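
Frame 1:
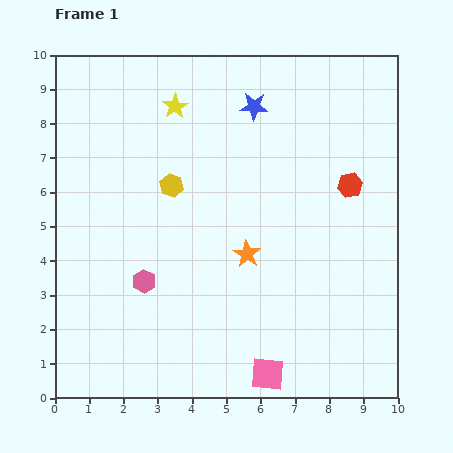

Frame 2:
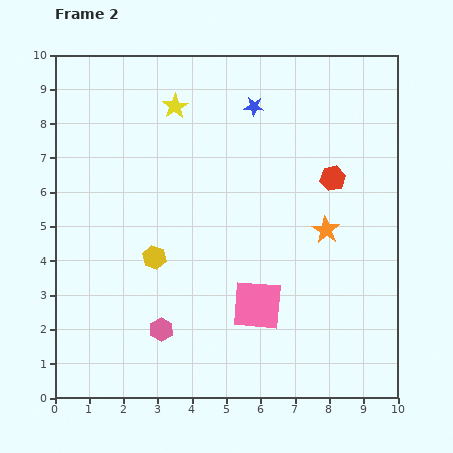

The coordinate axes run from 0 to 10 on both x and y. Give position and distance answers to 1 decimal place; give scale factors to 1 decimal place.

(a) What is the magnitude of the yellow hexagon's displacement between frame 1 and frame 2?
2.2

The yellow hexagon moved from (3.4, 6.2) to (2.9, 4.1), a distance of √(0.5² + 2.1²) ≈ 2.2.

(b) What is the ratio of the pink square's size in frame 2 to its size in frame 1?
1.5×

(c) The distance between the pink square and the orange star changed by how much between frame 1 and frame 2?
-0.6

Distance in frame 1: 3.6. Distance in frame 2: 3.0.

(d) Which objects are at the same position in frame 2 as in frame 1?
the yellow star, the blue star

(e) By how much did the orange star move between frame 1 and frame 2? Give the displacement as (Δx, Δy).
(2.3, 0.7)

The orange star was at (5.6, 4.2) in frame 1 and (7.9, 4.9) in frame 2.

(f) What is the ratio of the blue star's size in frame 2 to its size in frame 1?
0.7×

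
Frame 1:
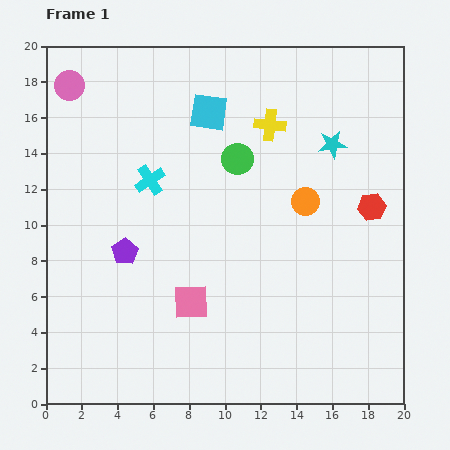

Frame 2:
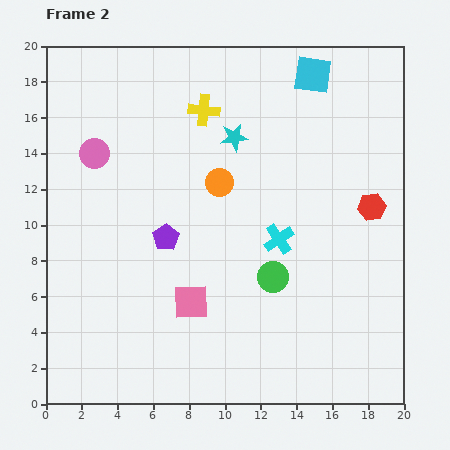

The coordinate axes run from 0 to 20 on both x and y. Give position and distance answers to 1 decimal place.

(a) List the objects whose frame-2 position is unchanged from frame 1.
the pink square, the red hexagon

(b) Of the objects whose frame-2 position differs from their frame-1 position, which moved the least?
the purple pentagon

(moved 2.4)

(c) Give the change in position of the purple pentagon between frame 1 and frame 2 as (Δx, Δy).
(2.3, 0.8)

The purple pentagon was at (4.4, 8.5) in frame 1 and (6.7, 9.3) in frame 2.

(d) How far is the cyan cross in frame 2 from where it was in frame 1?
7.9

The cyan cross moved from (5.8, 12.5) to (13.0, 9.2), a distance of √(7.2² + 3.3²) ≈ 7.9.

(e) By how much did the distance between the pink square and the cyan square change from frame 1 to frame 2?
+3.8

Distance in frame 1: 10.6. Distance in frame 2: 14.4.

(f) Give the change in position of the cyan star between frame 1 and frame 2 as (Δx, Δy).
(-5.5, 0.4)

The cyan star was at (16.0, 14.5) in frame 1 and (10.5, 14.9) in frame 2.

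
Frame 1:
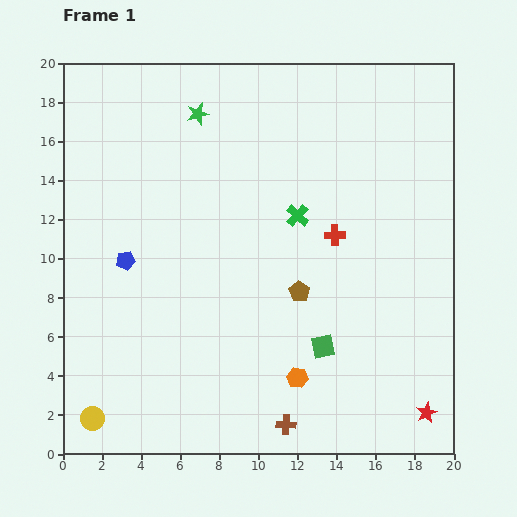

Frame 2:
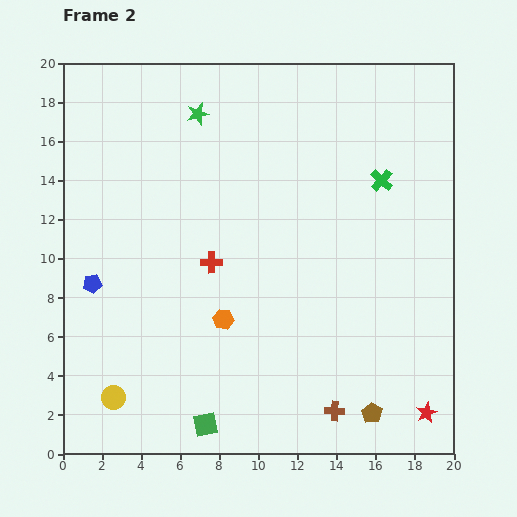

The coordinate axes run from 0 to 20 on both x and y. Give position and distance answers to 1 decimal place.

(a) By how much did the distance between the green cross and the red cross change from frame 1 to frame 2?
+7.6

Distance in frame 1: 2.1. Distance in frame 2: 9.7.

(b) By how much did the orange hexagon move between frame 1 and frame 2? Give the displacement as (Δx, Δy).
(-3.8, 3.0)

The orange hexagon was at (12.0, 3.9) in frame 1 and (8.2, 6.9) in frame 2.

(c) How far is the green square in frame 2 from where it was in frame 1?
7.2

The green square moved from (13.3, 5.5) to (7.3, 1.5), a distance of √(6.0² + 4.0²) ≈ 7.2.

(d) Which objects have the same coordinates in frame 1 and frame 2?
the red star, the green star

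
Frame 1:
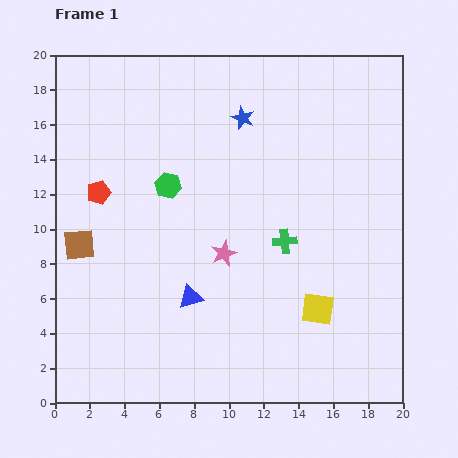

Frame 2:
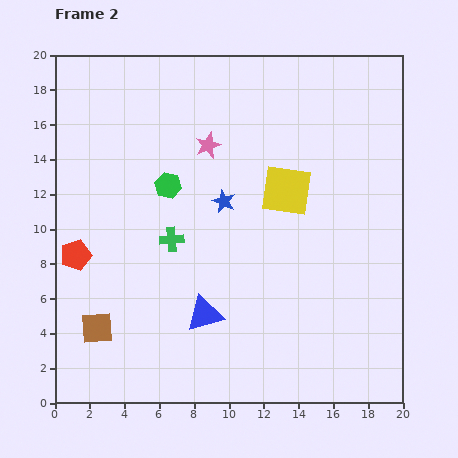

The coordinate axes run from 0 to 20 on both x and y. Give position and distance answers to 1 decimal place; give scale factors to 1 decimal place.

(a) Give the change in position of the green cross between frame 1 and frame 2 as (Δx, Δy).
(-6.5, 0.1)

The green cross was at (13.2, 9.3) in frame 1 and (6.7, 9.4) in frame 2.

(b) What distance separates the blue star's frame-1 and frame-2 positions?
4.9

The blue star moved from (10.8, 16.4) to (9.7, 11.6), a distance of √(1.1² + 4.8²) ≈ 4.9.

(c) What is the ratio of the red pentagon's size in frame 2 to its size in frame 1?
1.3×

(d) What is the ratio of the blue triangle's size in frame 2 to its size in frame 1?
1.5×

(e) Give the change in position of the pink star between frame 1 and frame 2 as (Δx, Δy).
(-0.9, 6.2)

The pink star was at (9.7, 8.6) in frame 1 and (8.8, 14.8) in frame 2.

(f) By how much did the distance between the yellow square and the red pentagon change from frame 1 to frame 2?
-1.6

Distance in frame 1: 14.3. Distance in frame 2: 12.7.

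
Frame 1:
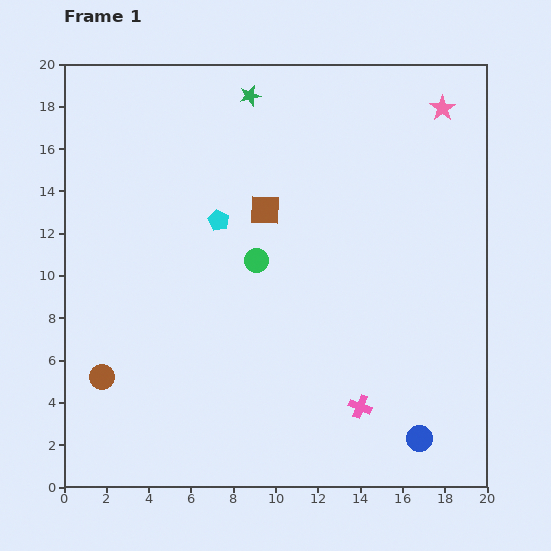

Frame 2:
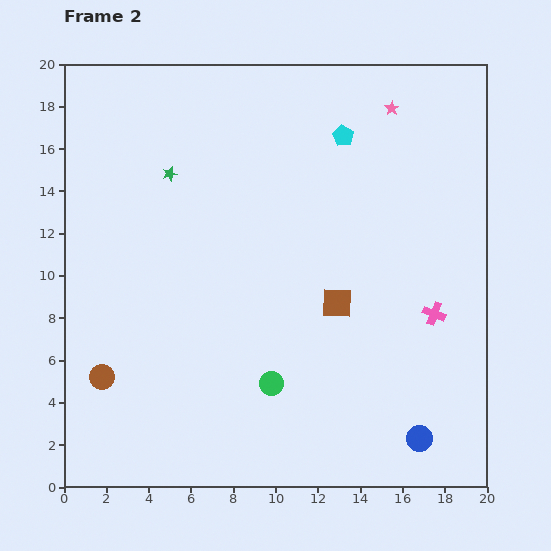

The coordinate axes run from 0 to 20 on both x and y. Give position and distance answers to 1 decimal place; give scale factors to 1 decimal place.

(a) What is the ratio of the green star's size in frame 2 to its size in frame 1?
0.7×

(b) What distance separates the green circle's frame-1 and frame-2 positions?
5.8

The green circle moved from (9.1, 10.7) to (9.8, 4.9), a distance of √(0.7² + 5.8²) ≈ 5.8.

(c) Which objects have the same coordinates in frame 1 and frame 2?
the blue circle, the brown circle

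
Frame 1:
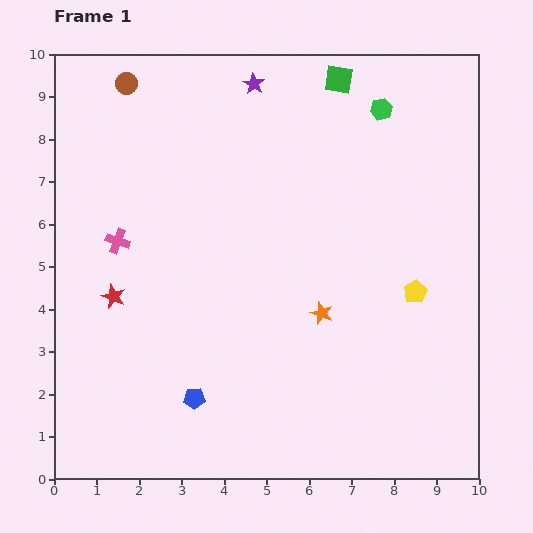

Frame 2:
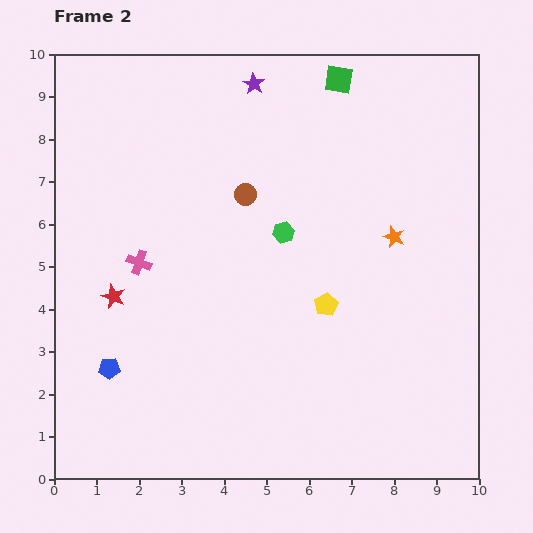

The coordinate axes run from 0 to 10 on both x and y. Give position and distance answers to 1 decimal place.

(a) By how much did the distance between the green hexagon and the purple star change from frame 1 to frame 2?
+0.5

Distance in frame 1: 3.1. Distance in frame 2: 3.6.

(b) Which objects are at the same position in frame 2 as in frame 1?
the purple star, the green square, the red star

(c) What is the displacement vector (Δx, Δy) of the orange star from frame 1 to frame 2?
(1.7, 1.8)

The orange star was at (6.3, 3.9) in frame 1 and (8.0, 5.7) in frame 2.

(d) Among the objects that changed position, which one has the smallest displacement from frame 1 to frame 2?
the pink cross

(moved 0.7)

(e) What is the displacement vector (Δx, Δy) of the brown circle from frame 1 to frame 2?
(2.8, -2.6)

The brown circle was at (1.7, 9.3) in frame 1 and (4.5, 6.7) in frame 2.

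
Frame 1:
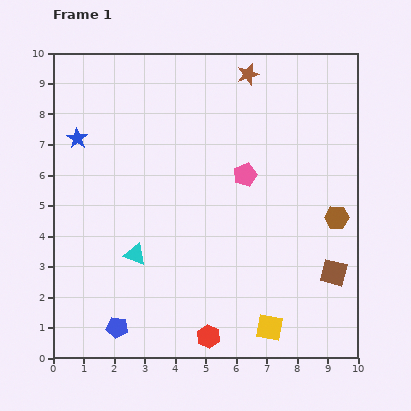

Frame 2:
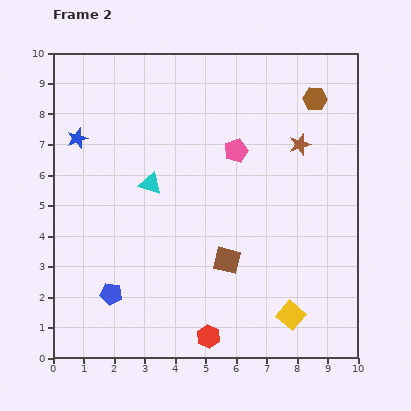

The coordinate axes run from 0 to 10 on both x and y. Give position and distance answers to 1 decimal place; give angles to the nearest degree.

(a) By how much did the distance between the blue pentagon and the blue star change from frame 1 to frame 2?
-1.1

Distance in frame 1: 6.3. Distance in frame 2: 5.2.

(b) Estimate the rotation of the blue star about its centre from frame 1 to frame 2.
19° clockwise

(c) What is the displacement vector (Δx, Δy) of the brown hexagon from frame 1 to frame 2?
(-0.7, 3.9)

The brown hexagon was at (9.3, 4.6) in frame 1 and (8.6, 8.5) in frame 2.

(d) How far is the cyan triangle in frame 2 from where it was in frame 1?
2.4

The cyan triangle moved from (2.7, 3.4) to (3.2, 5.7), a distance of √(0.5² + 2.3²) ≈ 2.4.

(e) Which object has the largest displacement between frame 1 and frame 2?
the brown hexagon

(moved 4.0; next 3.5)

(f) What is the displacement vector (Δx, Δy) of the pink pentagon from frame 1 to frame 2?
(-0.3, 0.8)

The pink pentagon was at (6.3, 6.0) in frame 1 and (6.0, 6.8) in frame 2.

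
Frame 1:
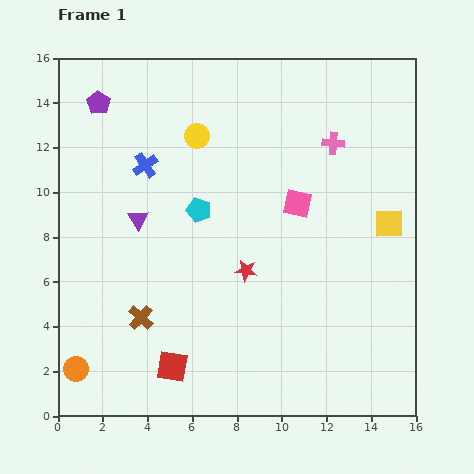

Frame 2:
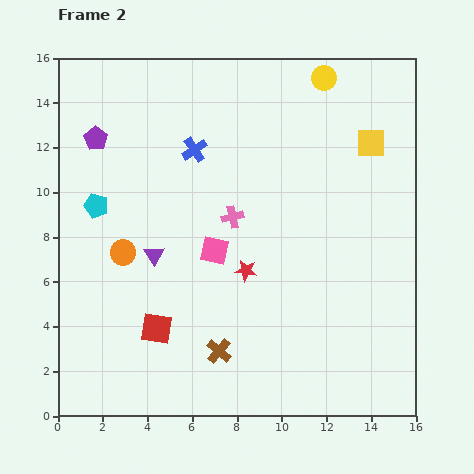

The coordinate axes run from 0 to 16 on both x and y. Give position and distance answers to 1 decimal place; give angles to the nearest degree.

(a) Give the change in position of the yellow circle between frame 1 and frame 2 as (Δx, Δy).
(5.7, 2.6)

The yellow circle was at (6.2, 12.5) in frame 1 and (11.9, 15.1) in frame 2.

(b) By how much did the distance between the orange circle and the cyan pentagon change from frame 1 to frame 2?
-6.6

Distance in frame 1: 9.0. Distance in frame 2: 2.4.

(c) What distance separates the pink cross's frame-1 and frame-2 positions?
5.6

The pink cross moved from (12.3, 12.2) to (7.8, 8.9), a distance of √(4.5² + 3.3²) ≈ 5.6.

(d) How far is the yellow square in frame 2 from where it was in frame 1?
3.7

The yellow square moved from (14.8, 8.6) to (14.0, 12.2), a distance of √(0.8² + 3.6²) ≈ 3.7.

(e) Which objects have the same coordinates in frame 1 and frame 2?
the red star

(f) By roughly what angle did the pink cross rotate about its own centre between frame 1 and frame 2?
18° counter-clockwise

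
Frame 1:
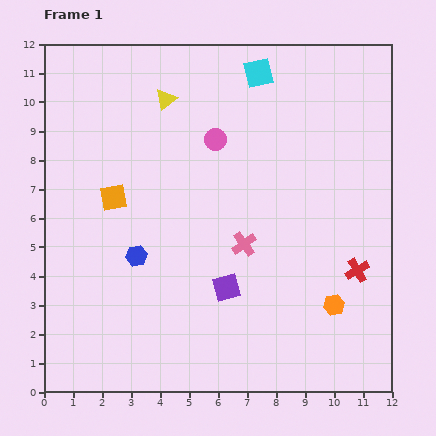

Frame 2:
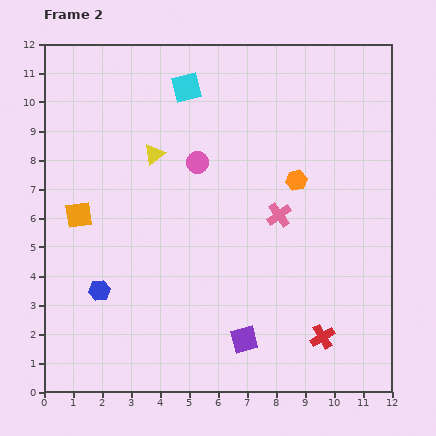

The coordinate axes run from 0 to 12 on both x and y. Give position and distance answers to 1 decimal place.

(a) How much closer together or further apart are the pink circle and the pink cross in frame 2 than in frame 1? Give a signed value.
-0.4

Distance in frame 1: 3.7. Distance in frame 2: 3.3.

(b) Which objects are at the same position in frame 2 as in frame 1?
none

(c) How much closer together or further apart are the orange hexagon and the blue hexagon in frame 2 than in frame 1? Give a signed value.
+0.8

Distance in frame 1: 7.0. Distance in frame 2: 7.8.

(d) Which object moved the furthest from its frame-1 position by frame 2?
the orange hexagon

(moved 4.5; next 2.6)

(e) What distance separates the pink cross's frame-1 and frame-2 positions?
1.6

The pink cross moved from (6.9, 5.1) to (8.1, 6.1), a distance of √(1.2² + 1.0²) ≈ 1.6.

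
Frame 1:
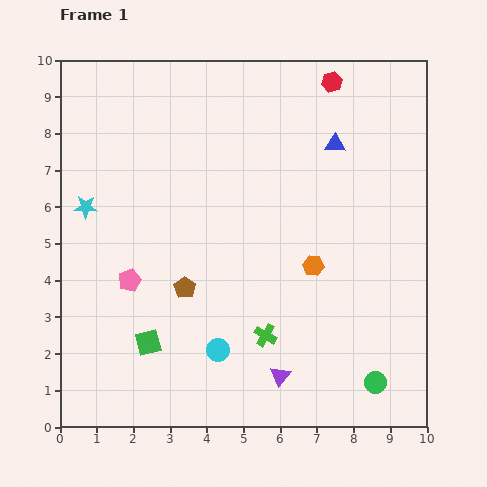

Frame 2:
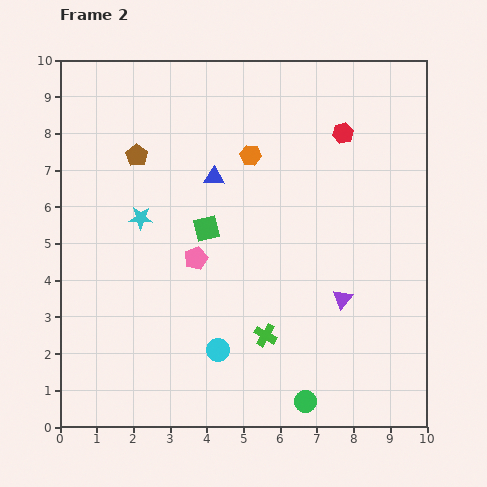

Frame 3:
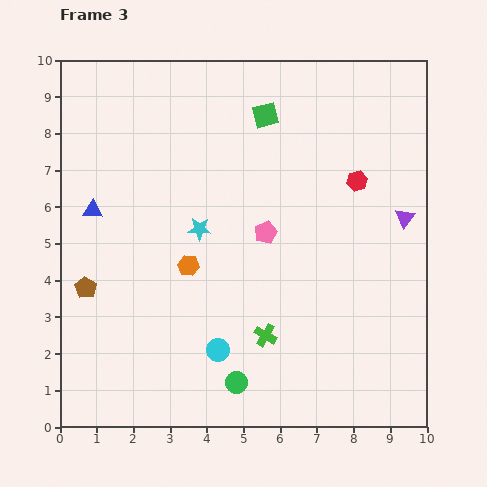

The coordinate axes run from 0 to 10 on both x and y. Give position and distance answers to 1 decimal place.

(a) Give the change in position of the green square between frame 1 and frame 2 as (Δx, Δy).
(1.6, 3.1)

The green square was at (2.4, 2.3) in frame 1 and (4.0, 5.4) in frame 2.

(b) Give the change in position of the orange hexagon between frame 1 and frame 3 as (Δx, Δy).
(-3.4, 0.0)

The orange hexagon was at (6.9, 4.4) in frame 1 and (3.5, 4.4) in frame 3.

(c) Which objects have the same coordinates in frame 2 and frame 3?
the green cross, the cyan circle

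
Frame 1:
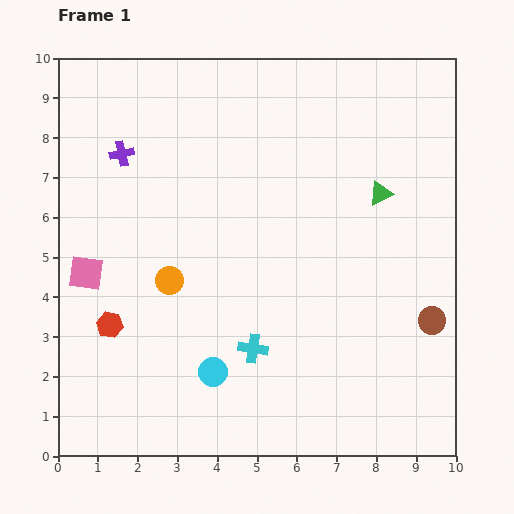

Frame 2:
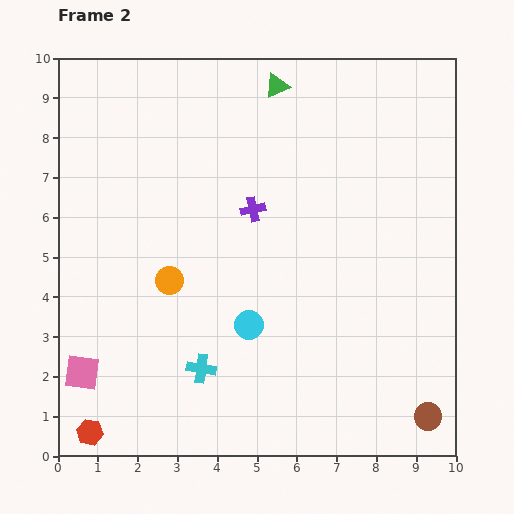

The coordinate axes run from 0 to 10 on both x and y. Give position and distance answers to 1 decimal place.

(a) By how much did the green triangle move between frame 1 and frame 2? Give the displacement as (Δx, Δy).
(-2.6, 2.7)

The green triangle was at (8.1, 6.6) in frame 1 and (5.5, 9.3) in frame 2.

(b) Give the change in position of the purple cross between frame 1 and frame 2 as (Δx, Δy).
(3.3, -1.4)

The purple cross was at (1.6, 7.6) in frame 1 and (4.9, 6.2) in frame 2.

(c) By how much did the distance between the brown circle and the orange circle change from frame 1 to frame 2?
+0.6

Distance in frame 1: 6.7. Distance in frame 2: 7.3.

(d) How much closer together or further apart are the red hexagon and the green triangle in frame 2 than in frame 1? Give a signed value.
+2.3

Distance in frame 1: 7.6. Distance in frame 2: 9.9.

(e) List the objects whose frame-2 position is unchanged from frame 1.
the orange circle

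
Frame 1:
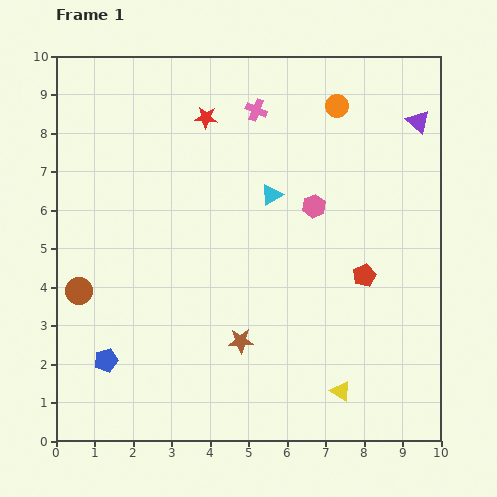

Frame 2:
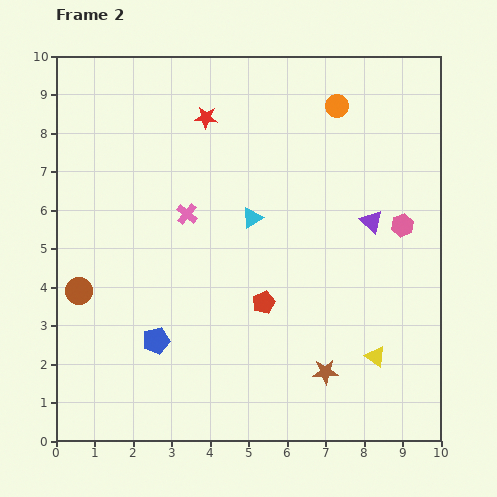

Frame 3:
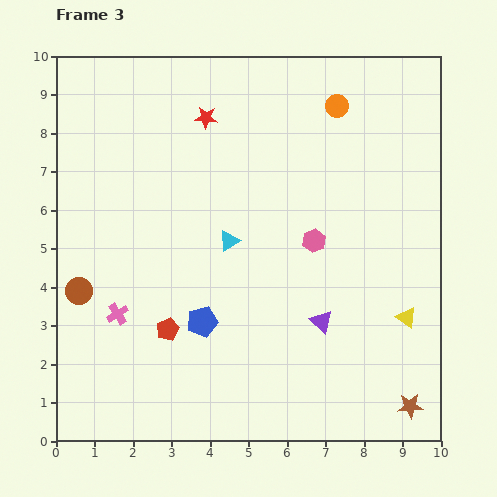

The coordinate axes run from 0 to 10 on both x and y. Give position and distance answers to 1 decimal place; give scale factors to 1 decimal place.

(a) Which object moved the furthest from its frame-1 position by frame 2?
the pink cross

(moved 3.2; next 2.9)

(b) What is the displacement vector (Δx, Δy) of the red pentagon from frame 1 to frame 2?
(-2.6, -0.7)

The red pentagon was at (8.0, 4.3) in frame 1 and (5.4, 3.6) in frame 2.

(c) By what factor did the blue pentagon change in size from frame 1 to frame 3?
1.3×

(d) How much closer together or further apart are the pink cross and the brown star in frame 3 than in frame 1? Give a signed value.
+2.0

Distance in frame 1: 6.0. Distance in frame 3: 8.0.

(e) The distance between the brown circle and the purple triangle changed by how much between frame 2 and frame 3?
-1.4

Distance in frame 2: 7.8. Distance in frame 3: 6.4.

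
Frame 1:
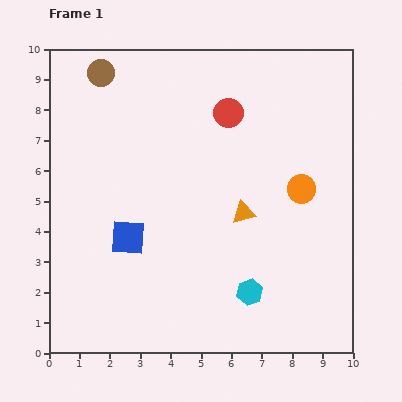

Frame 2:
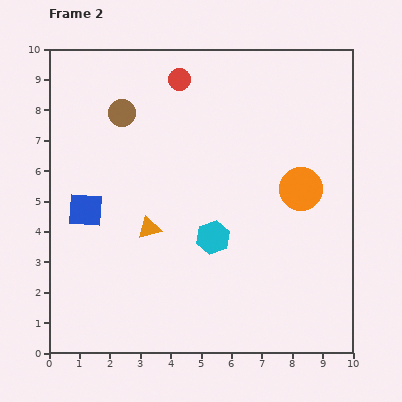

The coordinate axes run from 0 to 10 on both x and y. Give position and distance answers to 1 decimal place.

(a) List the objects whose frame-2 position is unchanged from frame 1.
the orange circle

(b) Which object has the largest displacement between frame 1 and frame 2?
the orange triangle

(moved 3.1; next 2.2)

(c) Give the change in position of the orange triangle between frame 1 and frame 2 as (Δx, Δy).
(-3.1, -0.5)

The orange triangle was at (6.4, 4.6) in frame 1 and (3.3, 4.1) in frame 2.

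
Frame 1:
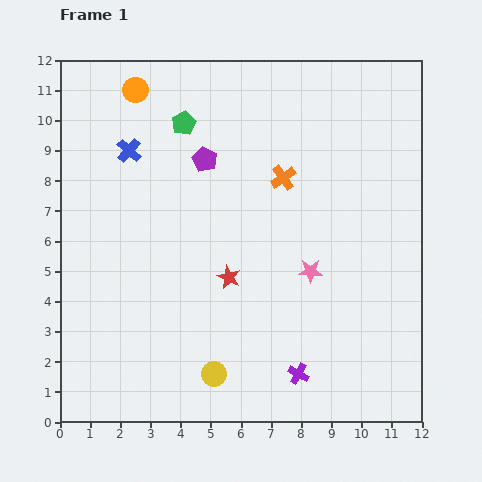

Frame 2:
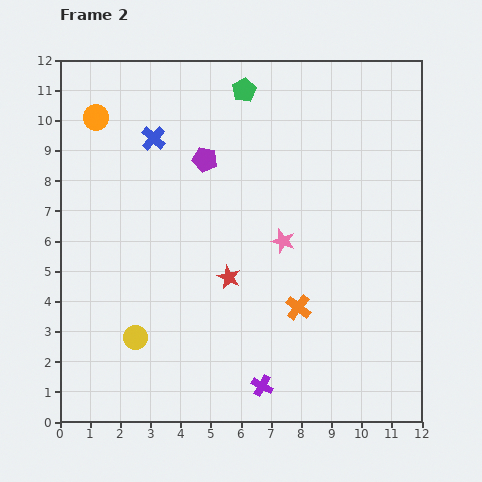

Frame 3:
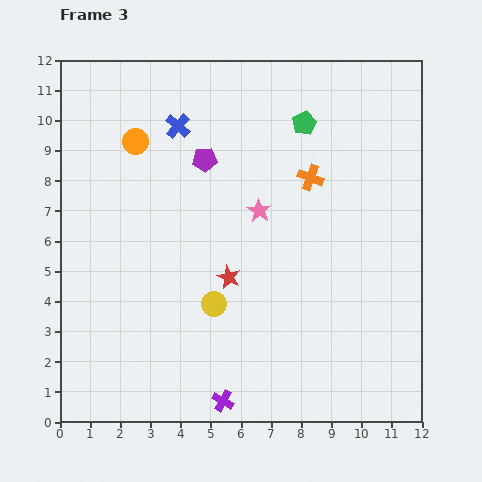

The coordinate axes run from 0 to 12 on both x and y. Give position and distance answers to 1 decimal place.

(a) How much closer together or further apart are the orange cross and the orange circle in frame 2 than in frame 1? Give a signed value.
+3.5

Distance in frame 1: 5.7. Distance in frame 2: 9.2.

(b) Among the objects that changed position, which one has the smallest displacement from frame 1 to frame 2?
the blue cross

(moved 0.9)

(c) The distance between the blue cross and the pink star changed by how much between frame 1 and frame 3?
-3.3

Distance in frame 1: 7.2. Distance in frame 3: 3.9.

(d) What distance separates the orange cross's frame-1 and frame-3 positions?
0.9

The orange cross moved from (7.4, 8.1) to (8.3, 8.1), a distance of √(0.9² + 0.0²) ≈ 0.9.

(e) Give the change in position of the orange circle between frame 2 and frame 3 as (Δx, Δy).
(1.3, -0.8)

The orange circle was at (1.2, 10.1) in frame 2 and (2.5, 9.3) in frame 3.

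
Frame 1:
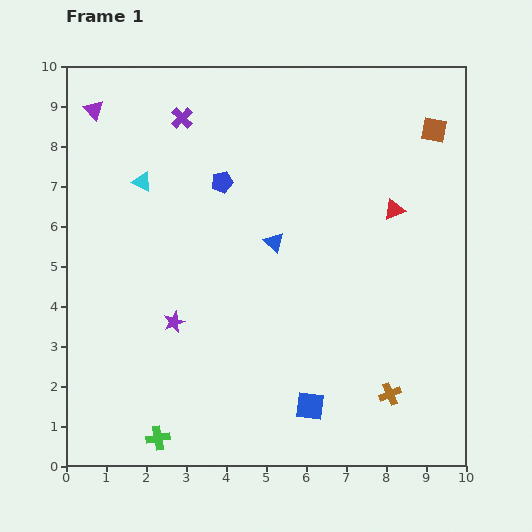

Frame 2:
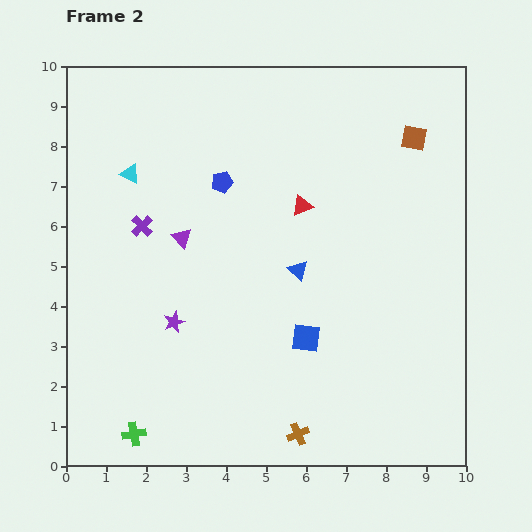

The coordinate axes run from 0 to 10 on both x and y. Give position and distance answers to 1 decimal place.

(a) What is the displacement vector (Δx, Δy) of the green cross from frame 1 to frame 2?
(-0.6, 0.1)

The green cross was at (2.3, 0.7) in frame 1 and (1.7, 0.8) in frame 2.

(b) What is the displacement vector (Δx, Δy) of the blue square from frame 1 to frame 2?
(-0.1, 1.7)

The blue square was at (6.1, 1.5) in frame 1 and (6.0, 3.2) in frame 2.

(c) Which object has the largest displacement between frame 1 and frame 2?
the purple triangle

(moved 3.9; next 2.9)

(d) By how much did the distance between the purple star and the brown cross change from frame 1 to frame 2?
-1.5

Distance in frame 1: 5.7. Distance in frame 2: 4.2.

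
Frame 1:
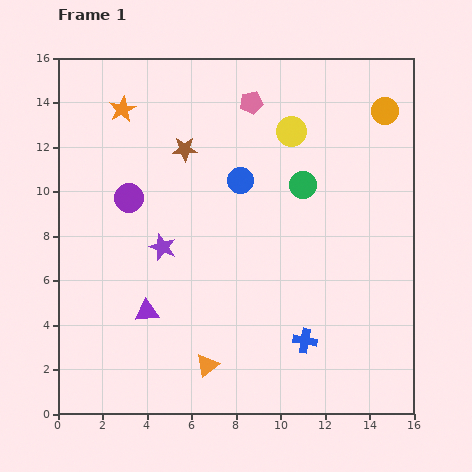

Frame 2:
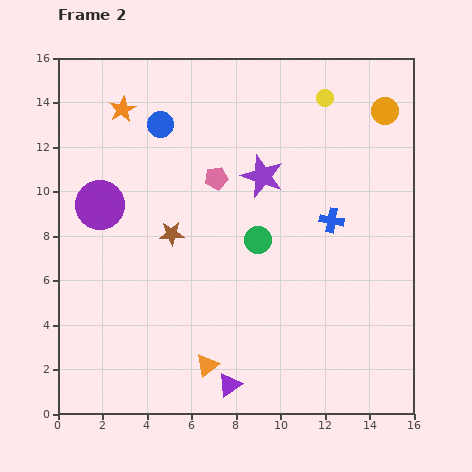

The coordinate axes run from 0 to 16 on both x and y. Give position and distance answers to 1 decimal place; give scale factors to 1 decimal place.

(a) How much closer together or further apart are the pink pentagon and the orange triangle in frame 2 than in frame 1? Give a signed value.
-3.6

Distance in frame 1: 12.0. Distance in frame 2: 8.4.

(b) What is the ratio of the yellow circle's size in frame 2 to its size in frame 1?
0.6×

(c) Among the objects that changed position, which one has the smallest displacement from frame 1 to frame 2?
the purple circle

(moved 1.3)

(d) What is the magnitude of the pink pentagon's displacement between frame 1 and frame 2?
3.8

The pink pentagon moved from (8.7, 14.0) to (7.1, 10.6), a distance of √(1.6² + 3.4²) ≈ 3.8.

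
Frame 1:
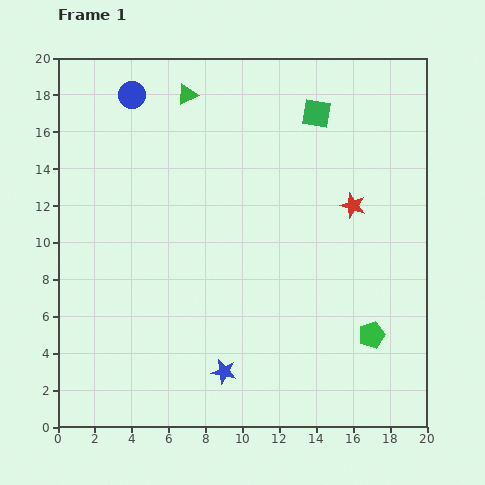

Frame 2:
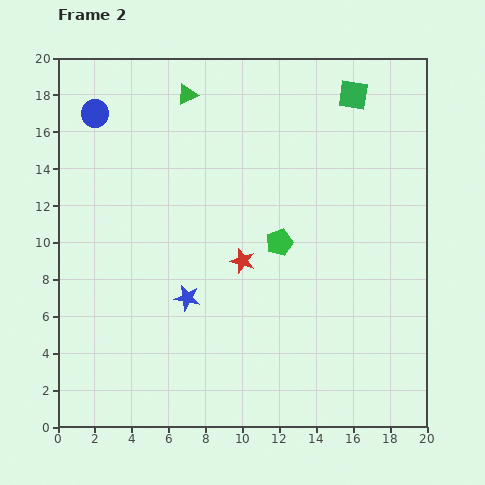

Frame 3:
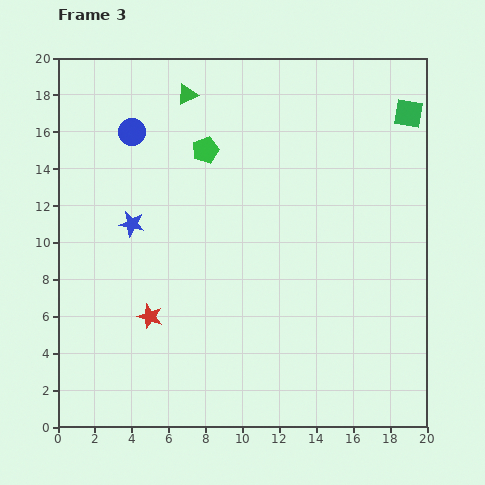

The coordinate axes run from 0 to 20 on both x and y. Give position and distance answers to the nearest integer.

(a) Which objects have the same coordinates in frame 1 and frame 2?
the green triangle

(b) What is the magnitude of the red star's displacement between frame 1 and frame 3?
13

The red star moved from (16, 12) to (5, 6), a distance of √(11² + 6²) ≈ 13.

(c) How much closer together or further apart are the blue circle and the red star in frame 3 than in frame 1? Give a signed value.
-3

Distance in frame 1: 13. Distance in frame 3: 10.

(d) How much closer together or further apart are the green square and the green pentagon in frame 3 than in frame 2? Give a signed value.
+2

Distance in frame 2: 9. Distance in frame 3: 11.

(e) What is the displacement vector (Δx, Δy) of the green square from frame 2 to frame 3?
(3, -1)

The green square was at (16, 18) in frame 2 and (19, 17) in frame 3.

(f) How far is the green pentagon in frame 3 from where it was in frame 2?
6

The green pentagon moved from (12, 10) to (8, 15), a distance of √(4² + 5²) ≈ 6.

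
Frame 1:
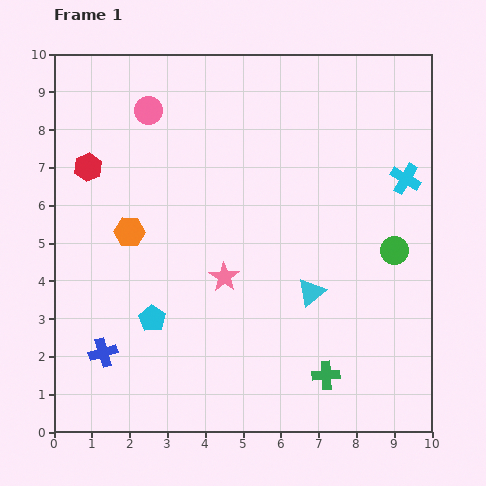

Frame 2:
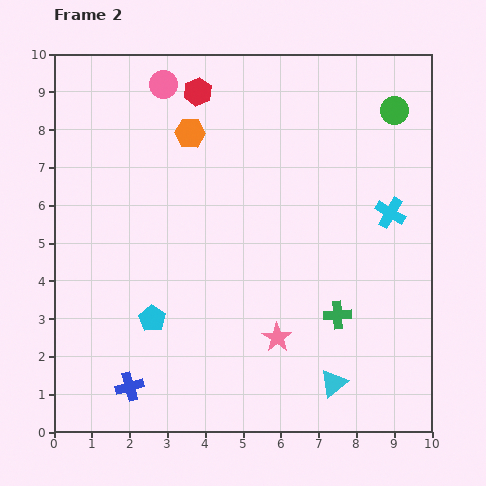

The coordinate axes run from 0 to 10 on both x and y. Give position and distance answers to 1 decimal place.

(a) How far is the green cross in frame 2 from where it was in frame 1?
1.6

The green cross moved from (7.2, 1.5) to (7.5, 3.1), a distance of √(0.3² + 1.6²) ≈ 1.6.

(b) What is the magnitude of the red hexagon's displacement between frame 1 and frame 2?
3.5

The red hexagon moved from (0.9, 7.0) to (3.8, 9.0), a distance of √(2.9² + 2.0²) ≈ 3.5.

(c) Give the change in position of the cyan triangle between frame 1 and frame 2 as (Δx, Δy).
(0.6, -2.4)

The cyan triangle was at (6.8, 3.7) in frame 1 and (7.4, 1.3) in frame 2.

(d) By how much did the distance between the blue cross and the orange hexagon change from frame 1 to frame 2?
+3.6

Distance in frame 1: 3.3. Distance in frame 2: 6.9.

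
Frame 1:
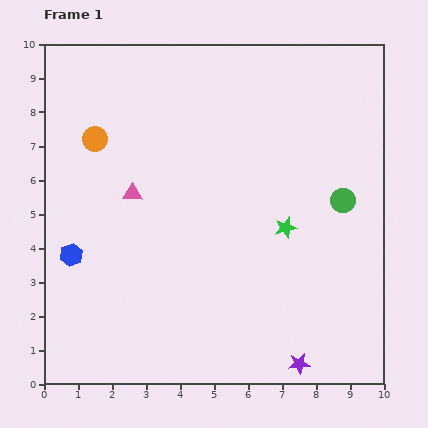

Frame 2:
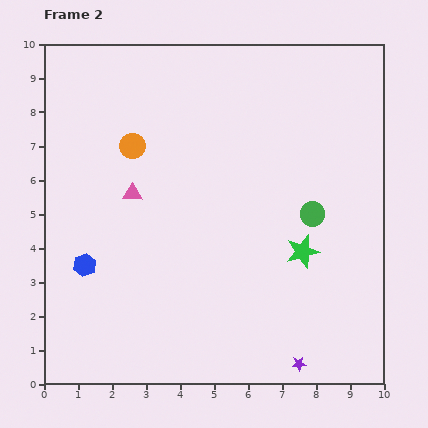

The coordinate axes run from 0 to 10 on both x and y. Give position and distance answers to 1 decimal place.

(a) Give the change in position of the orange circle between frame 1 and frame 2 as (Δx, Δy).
(1.1, -0.2)

The orange circle was at (1.5, 7.2) in frame 1 and (2.6, 7.0) in frame 2.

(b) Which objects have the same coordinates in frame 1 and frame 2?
the pink triangle, the purple star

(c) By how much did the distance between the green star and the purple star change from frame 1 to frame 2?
-0.7

Distance in frame 1: 4.0. Distance in frame 2: 3.3.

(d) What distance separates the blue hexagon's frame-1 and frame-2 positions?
0.5

The blue hexagon moved from (0.8, 3.8) to (1.2, 3.5), a distance of √(0.4² + 0.3²) ≈ 0.5.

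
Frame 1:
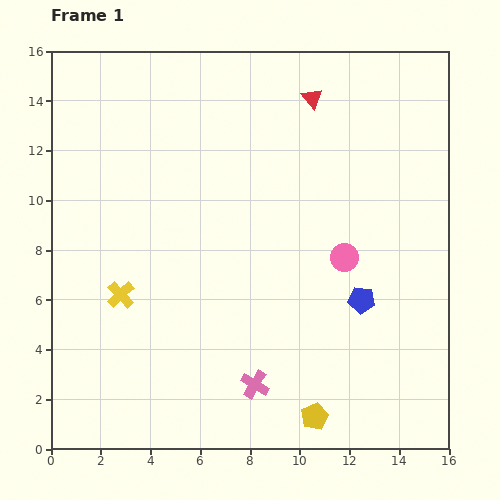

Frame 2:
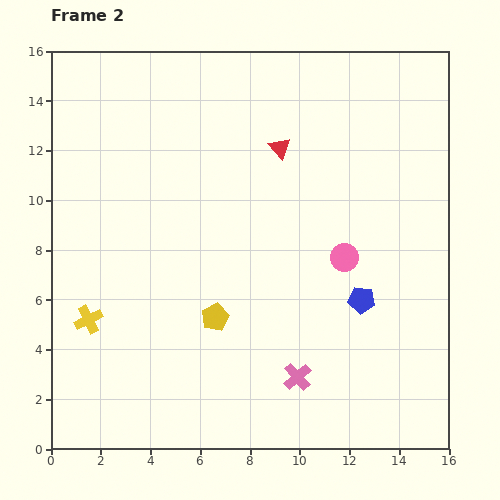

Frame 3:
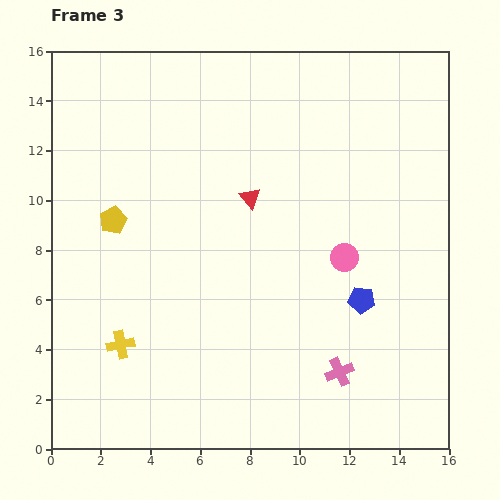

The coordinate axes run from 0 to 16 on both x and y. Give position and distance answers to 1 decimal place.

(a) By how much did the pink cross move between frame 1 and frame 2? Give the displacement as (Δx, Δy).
(1.7, 0.3)

The pink cross was at (8.2, 2.6) in frame 1 and (9.9, 2.9) in frame 2.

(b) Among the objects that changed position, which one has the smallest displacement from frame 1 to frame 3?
the yellow cross

(moved 2.0)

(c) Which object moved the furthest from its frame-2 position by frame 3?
the yellow pentagon

(moved 5.7; next 2.3)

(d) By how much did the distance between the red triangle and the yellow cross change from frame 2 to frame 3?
-2.4

Distance in frame 2: 10.3. Distance in frame 3: 7.9.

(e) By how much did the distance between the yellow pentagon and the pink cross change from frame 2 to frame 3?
+6.9

Distance in frame 2: 4.1. Distance in frame 3: 11.0.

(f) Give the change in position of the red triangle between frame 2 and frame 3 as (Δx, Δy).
(-1.2, -2.0)

The red triangle was at (9.2, 12.1) in frame 2 and (8.0, 10.1) in frame 3.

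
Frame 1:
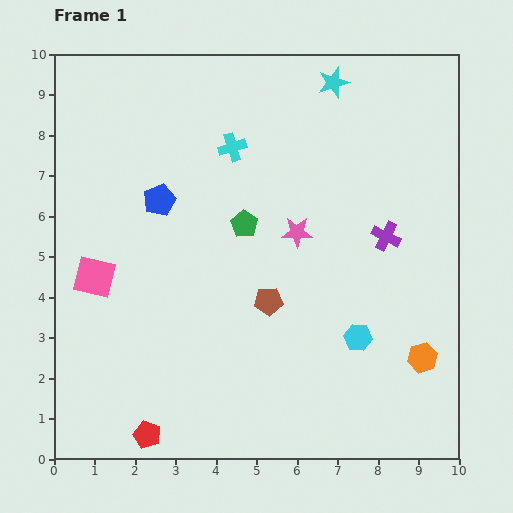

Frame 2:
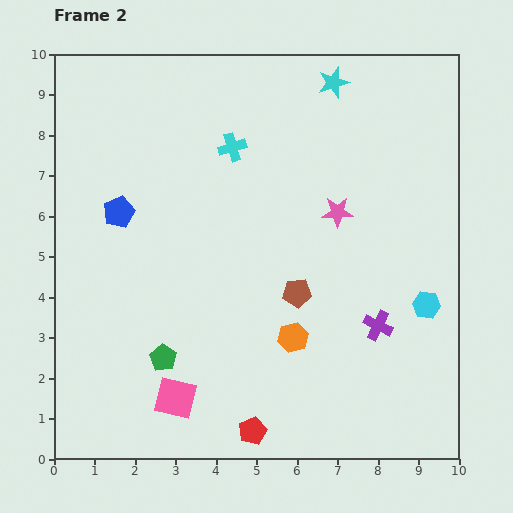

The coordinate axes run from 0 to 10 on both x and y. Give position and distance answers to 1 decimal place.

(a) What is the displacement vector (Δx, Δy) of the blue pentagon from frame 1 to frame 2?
(-1.0, -0.3)

The blue pentagon was at (2.6, 6.4) in frame 1 and (1.6, 6.1) in frame 2.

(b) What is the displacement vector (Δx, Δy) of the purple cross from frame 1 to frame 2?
(-0.2, -2.2)

The purple cross was at (8.2, 5.5) in frame 1 and (8.0, 3.3) in frame 2.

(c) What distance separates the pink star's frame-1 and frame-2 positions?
1.1

The pink star moved from (6.0, 5.6) to (7.0, 6.1), a distance of √(1.0² + 0.5²) ≈ 1.1.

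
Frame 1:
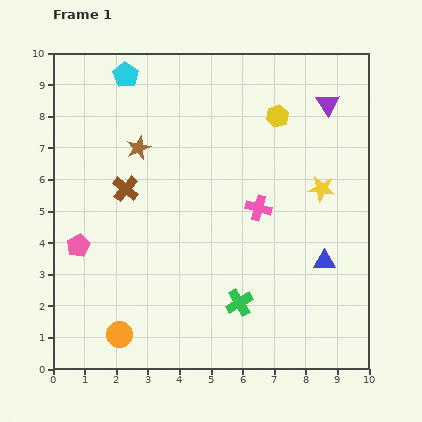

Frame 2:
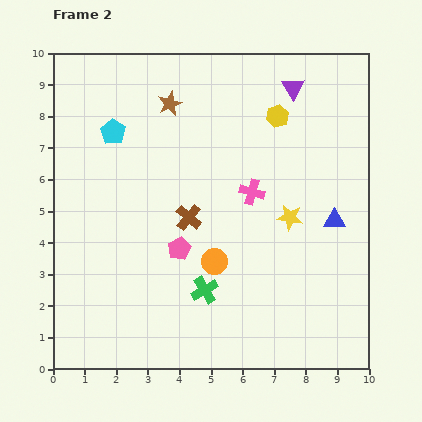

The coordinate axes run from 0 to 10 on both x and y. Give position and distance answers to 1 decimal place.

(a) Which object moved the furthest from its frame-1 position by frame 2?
the orange circle

(moved 3.8; next 3.2)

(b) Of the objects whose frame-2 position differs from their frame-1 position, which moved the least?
the pink cross

(moved 0.5)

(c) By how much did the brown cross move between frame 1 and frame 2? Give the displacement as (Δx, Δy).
(2.0, -0.9)

The brown cross was at (2.3, 5.7) in frame 1 and (4.3, 4.8) in frame 2.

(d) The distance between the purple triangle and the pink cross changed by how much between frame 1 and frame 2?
-0.5

Distance in frame 1: 4.0. Distance in frame 2: 3.5.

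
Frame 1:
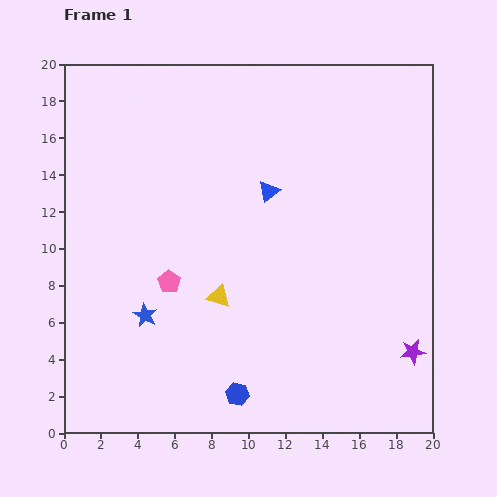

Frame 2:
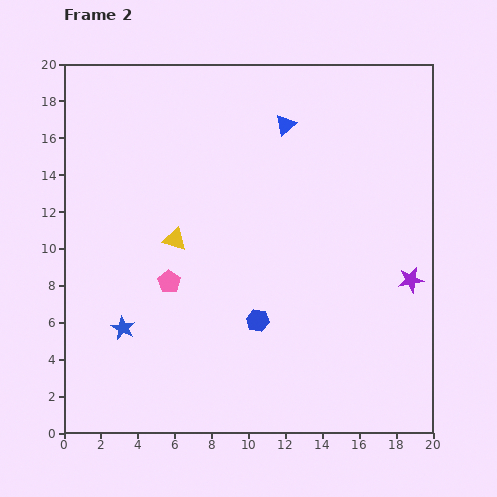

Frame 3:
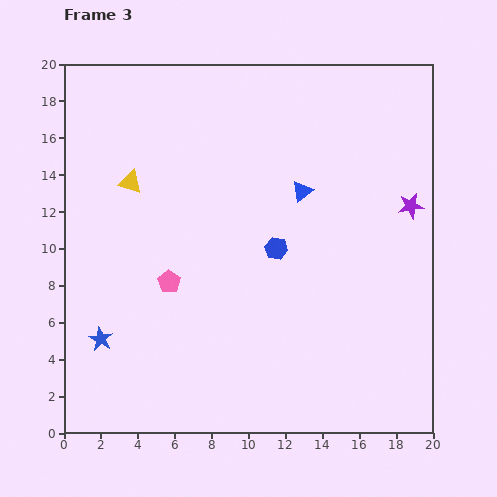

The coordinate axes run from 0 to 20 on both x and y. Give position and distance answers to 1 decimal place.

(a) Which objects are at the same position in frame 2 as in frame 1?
the pink pentagon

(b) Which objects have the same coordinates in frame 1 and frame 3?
the pink pentagon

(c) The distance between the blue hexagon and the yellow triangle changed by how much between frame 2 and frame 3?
+2.4

Distance in frame 2: 6.3. Distance in frame 3: 8.7.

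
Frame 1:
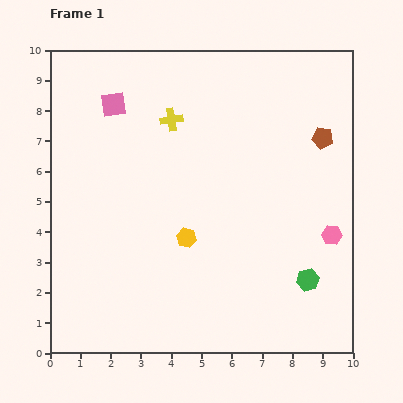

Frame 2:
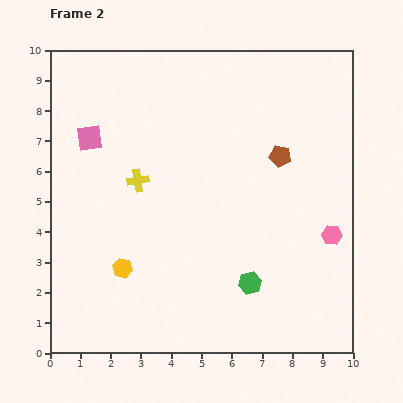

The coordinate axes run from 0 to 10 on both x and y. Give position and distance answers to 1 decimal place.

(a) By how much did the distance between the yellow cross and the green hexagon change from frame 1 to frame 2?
-2.0

Distance in frame 1: 7.0. Distance in frame 2: 5.0.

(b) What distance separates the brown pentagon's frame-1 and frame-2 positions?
1.5

The brown pentagon moved from (9.0, 7.1) to (7.6, 6.5), a distance of √(1.4² + 0.6²) ≈ 1.5.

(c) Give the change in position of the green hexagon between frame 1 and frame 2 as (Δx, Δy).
(-1.9, -0.1)

The green hexagon was at (8.5, 2.4) in frame 1 and (6.6, 2.3) in frame 2.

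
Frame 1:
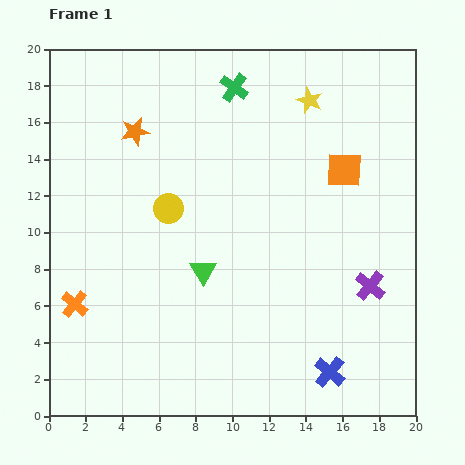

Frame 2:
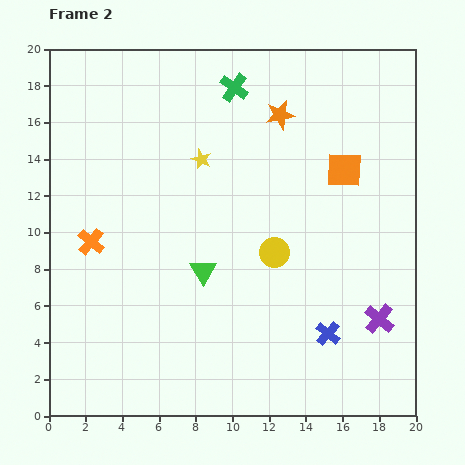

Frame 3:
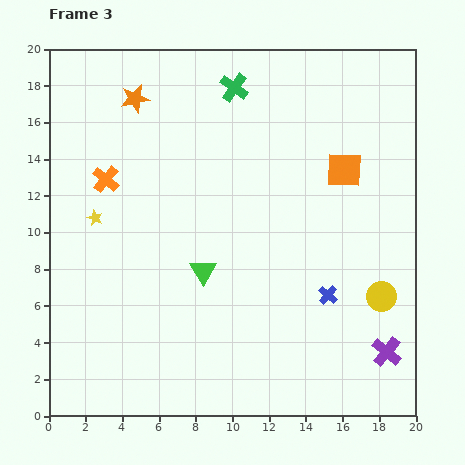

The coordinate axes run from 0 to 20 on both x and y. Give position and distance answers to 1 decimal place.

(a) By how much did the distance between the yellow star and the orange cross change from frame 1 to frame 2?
-9.4

Distance in frame 1: 16.9. Distance in frame 2: 7.5.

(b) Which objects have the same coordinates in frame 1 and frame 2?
the orange square, the green triangle, the green cross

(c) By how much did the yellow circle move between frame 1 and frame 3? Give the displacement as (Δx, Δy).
(11.6, -4.8)

The yellow circle was at (6.5, 11.3) in frame 1 and (18.1, 6.5) in frame 3.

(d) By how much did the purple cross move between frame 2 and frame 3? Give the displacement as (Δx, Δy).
(0.4, -1.8)

The purple cross was at (18.0, 5.3) in frame 2 and (18.4, 3.5) in frame 3.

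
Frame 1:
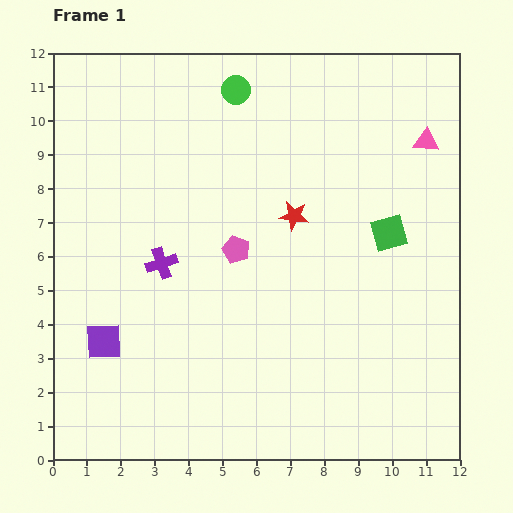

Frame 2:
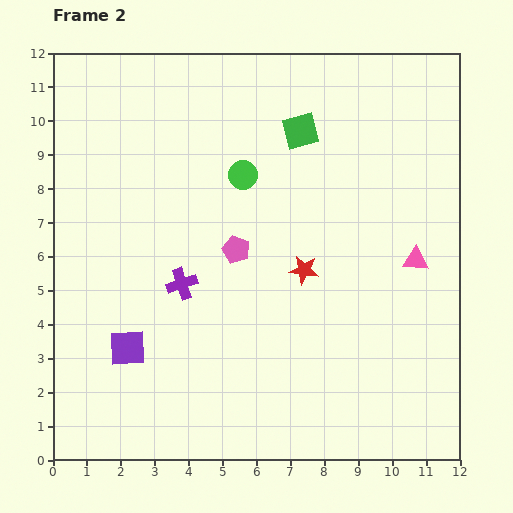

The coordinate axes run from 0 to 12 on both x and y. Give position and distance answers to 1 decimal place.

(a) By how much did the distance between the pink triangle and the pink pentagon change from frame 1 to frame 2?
-1.1

Distance in frame 1: 6.4. Distance in frame 2: 5.3.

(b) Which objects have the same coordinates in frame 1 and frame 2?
the pink pentagon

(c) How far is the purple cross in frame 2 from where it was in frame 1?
0.8

The purple cross moved from (3.2, 5.8) to (3.8, 5.2), a distance of √(0.6² + 0.6²) ≈ 0.8.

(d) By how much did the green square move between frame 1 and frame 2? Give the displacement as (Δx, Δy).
(-2.6, 3.0)

The green square was at (9.9, 6.7) in frame 1 and (7.3, 9.7) in frame 2.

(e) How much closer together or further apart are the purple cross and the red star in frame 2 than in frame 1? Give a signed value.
-0.5

Distance in frame 1: 4.1. Distance in frame 2: 3.6.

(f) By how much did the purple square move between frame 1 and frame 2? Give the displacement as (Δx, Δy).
(0.7, -0.2)

The purple square was at (1.5, 3.5) in frame 1 and (2.2, 3.3) in frame 2.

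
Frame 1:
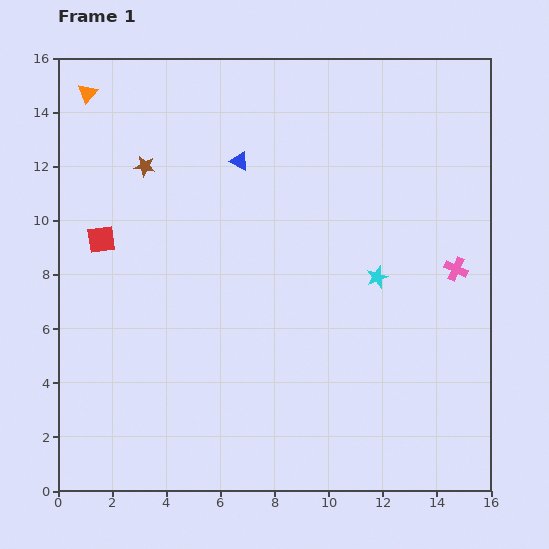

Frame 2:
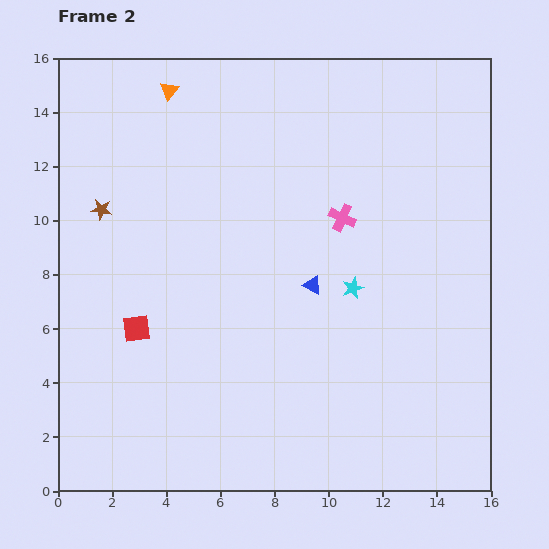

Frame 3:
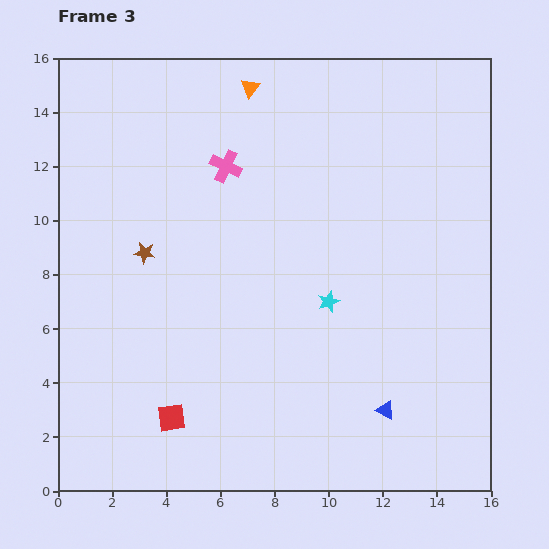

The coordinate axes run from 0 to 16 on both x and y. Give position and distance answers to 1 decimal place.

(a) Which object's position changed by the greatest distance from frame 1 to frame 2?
the blue triangle

(moved 5.3; next 4.6)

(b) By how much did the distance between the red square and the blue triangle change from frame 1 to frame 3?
+2.0

Distance in frame 1: 5.9. Distance in frame 3: 7.9.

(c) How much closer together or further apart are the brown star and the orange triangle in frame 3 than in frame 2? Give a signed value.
+2.1

Distance in frame 2: 5.1. Distance in frame 3: 7.2.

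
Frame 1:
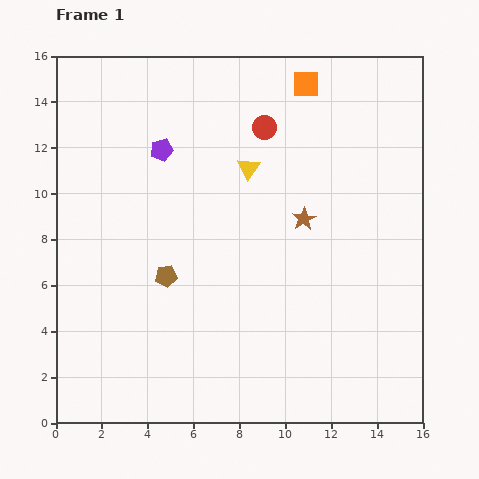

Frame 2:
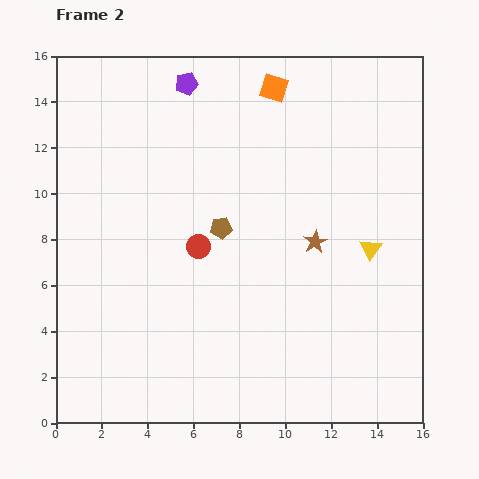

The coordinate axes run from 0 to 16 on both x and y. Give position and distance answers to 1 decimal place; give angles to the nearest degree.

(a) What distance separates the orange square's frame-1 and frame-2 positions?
1.4

The orange square moved from (10.9, 14.8) to (9.5, 14.6), a distance of √(1.4² + 0.2²) ≈ 1.4.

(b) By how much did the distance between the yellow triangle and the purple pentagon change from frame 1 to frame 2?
+6.9

Distance in frame 1: 3.9. Distance in frame 2: 10.8.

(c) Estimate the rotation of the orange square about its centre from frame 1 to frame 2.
18° clockwise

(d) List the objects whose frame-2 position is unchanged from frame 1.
none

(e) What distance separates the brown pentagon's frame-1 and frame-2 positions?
3.2

The brown pentagon moved from (4.8, 6.4) to (7.2, 8.5), a distance of √(2.4² + 2.1²) ≈ 3.2.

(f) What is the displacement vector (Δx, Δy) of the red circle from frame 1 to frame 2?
(-2.9, -5.2)

The red circle was at (9.1, 12.9) in frame 1 and (6.2, 7.7) in frame 2.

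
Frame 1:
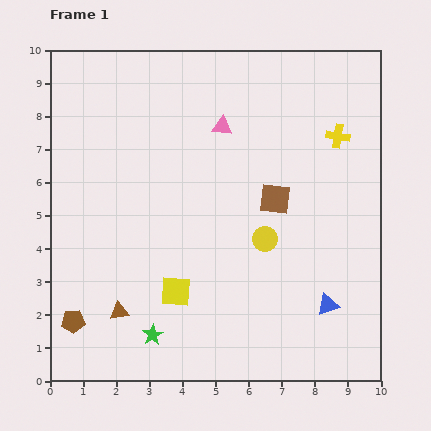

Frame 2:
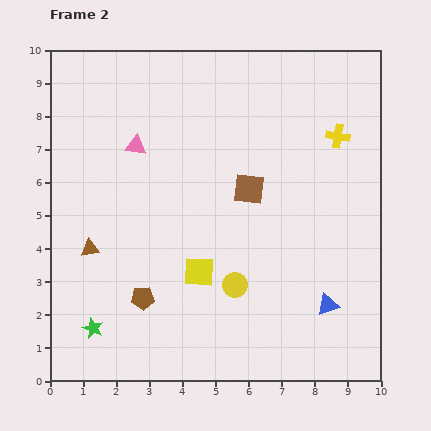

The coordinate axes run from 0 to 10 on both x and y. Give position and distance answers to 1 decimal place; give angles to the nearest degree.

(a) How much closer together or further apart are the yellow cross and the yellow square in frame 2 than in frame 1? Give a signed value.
-0.9

Distance in frame 1: 6.8. Distance in frame 2: 5.9.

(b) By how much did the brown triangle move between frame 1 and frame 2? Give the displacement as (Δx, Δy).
(-0.9, 1.9)

The brown triangle was at (2.1, 2.1) in frame 1 and (1.2, 4.0) in frame 2.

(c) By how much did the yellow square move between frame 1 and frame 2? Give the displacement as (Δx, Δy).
(0.7, 0.6)

The yellow square was at (3.8, 2.7) in frame 1 and (4.5, 3.3) in frame 2.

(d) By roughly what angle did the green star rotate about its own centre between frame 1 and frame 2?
20° counter-clockwise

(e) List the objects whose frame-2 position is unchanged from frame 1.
the blue triangle, the yellow cross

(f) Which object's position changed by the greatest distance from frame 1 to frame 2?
the pink triangle

(moved 2.7; next 2.2)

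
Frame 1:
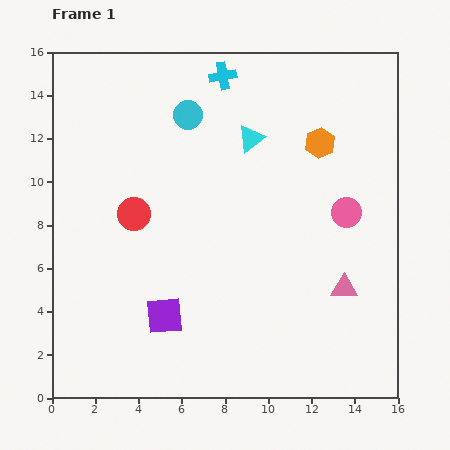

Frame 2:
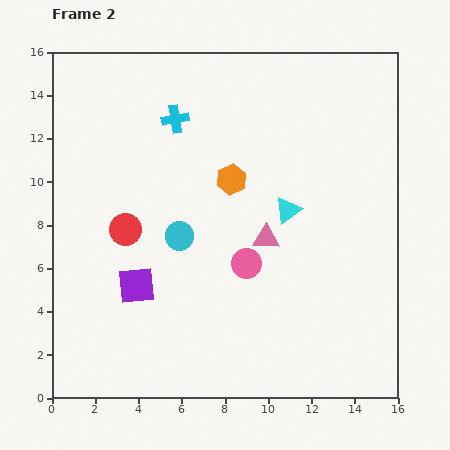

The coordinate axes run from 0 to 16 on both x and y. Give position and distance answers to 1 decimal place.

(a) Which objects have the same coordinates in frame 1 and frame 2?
none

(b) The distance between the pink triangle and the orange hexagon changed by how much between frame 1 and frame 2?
-3.7

Distance in frame 1: 6.8. Distance in frame 2: 3.1.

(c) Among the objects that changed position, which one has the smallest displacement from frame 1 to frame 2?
the red circle

(moved 0.8)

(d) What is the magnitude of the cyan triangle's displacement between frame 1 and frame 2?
3.7

The cyan triangle moved from (9.2, 12.0) to (10.9, 8.7), a distance of √(1.7² + 3.3²) ≈ 3.7.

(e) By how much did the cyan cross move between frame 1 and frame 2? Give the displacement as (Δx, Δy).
(-2.2, -2.0)

The cyan cross was at (7.9, 14.9) in frame 1 and (5.7, 12.9) in frame 2.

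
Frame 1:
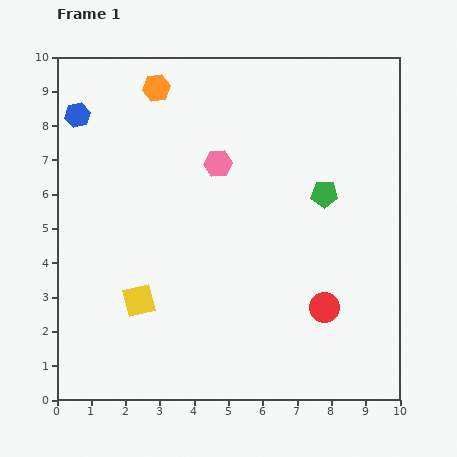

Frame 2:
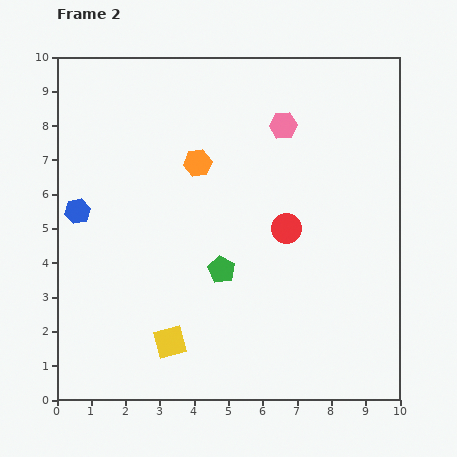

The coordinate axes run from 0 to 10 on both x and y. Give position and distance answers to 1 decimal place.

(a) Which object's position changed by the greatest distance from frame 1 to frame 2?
the green pentagon

(moved 3.7; next 2.8)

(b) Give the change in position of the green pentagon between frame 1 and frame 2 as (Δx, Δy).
(-3.0, -2.2)

The green pentagon was at (7.8, 6.0) in frame 1 and (4.8, 3.8) in frame 2.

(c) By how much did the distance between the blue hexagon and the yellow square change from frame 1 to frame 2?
-1.0

Distance in frame 1: 5.7. Distance in frame 2: 4.7.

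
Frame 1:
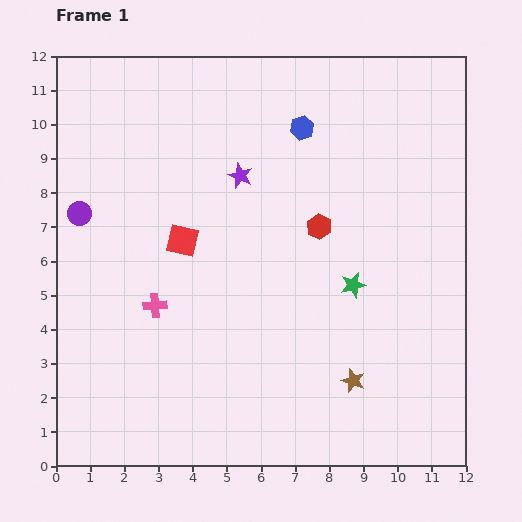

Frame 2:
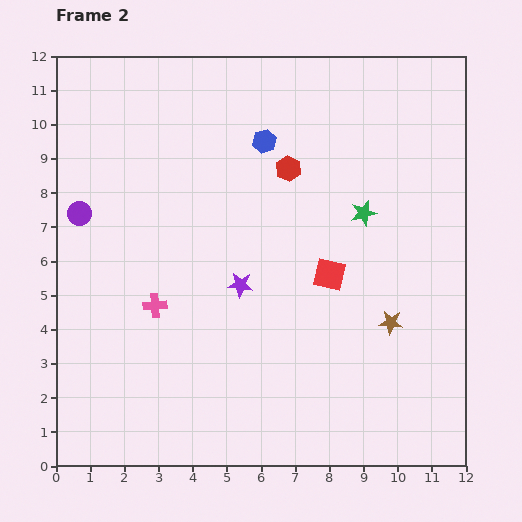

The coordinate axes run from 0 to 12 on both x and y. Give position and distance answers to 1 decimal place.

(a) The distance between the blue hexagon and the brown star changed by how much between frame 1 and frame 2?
-1.1

Distance in frame 1: 7.6. Distance in frame 2: 6.5.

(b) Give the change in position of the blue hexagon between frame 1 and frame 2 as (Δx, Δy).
(-1.1, -0.4)

The blue hexagon was at (7.2, 9.9) in frame 1 and (6.1, 9.5) in frame 2.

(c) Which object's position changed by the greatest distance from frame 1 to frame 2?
the red square

(moved 4.4; next 3.2)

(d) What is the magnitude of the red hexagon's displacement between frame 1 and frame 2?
1.9

The red hexagon moved from (7.7, 7.0) to (6.8, 8.7), a distance of √(0.9² + 1.7²) ≈ 1.9.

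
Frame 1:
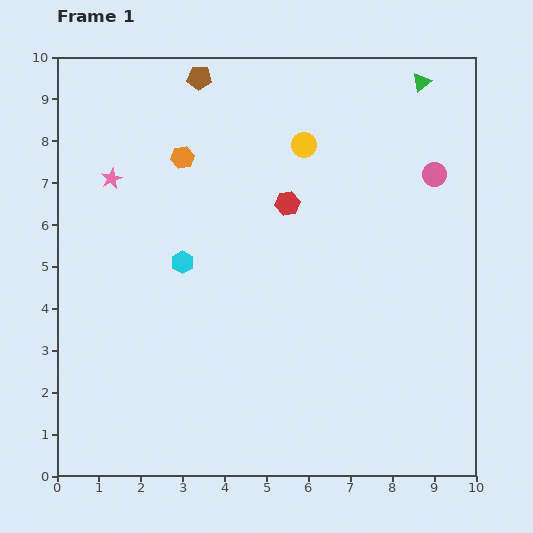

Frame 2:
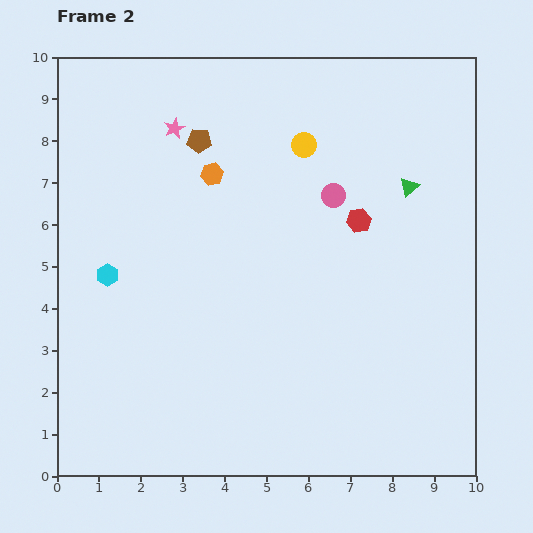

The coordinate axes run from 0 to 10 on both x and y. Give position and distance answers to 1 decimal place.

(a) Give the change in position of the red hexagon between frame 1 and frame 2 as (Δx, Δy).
(1.7, -0.4)

The red hexagon was at (5.5, 6.5) in frame 1 and (7.2, 6.1) in frame 2.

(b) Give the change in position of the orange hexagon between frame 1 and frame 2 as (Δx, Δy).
(0.7, -0.4)

The orange hexagon was at (3.0, 7.6) in frame 1 and (3.7, 7.2) in frame 2.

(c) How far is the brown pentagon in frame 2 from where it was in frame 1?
1.5

The brown pentagon moved from (3.4, 9.5) to (3.4, 8.0), a distance of √(0.0² + 1.5²) ≈ 1.5.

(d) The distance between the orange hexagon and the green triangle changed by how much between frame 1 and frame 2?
-1.3

Distance in frame 1: 6.0. Distance in frame 2: 4.7.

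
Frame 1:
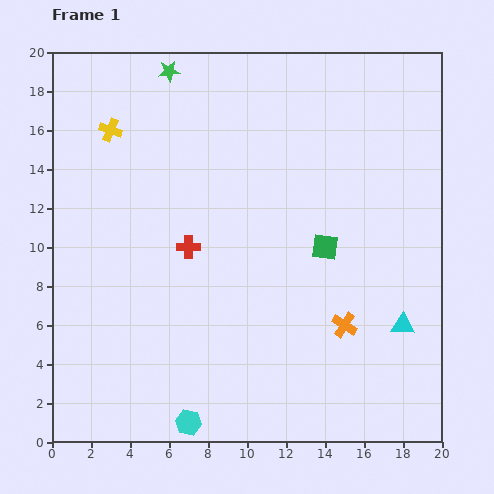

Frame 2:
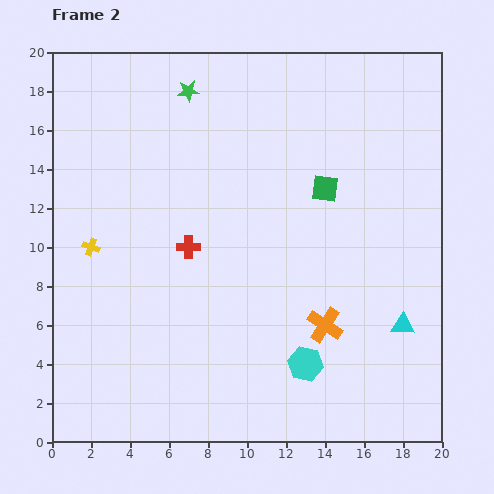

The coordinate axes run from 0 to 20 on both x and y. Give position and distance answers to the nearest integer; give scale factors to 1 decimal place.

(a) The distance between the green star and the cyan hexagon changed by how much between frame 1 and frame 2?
-3

Distance in frame 1: 18. Distance in frame 2: 15.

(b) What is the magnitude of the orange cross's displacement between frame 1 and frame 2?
1

The orange cross moved from (15, 6) to (14, 6), a distance of √(1² + 0²) ≈ 1.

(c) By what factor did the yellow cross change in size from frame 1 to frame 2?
0.7×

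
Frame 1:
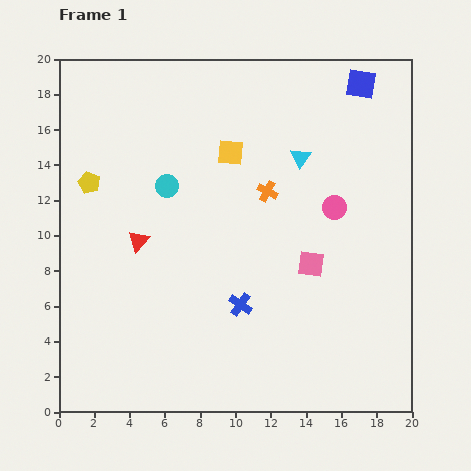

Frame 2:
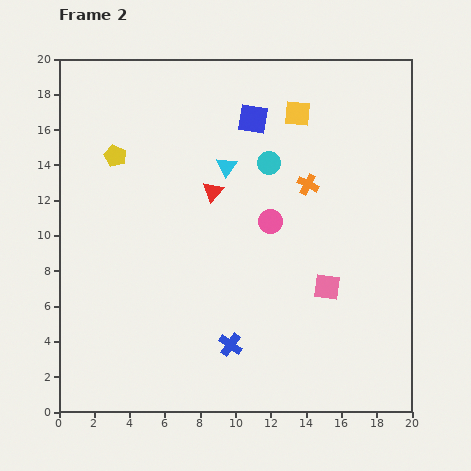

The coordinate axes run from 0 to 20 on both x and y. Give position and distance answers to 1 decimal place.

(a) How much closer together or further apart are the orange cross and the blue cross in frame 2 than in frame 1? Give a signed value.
+3.5

Distance in frame 1: 6.6. Distance in frame 2: 10.1.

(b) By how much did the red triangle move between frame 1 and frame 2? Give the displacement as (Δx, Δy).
(4.2, 2.8)

The red triangle was at (4.5, 9.7) in frame 1 and (8.7, 12.5) in frame 2.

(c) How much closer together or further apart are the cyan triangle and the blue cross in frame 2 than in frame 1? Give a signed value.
+1.1

Distance in frame 1: 9.0. Distance in frame 2: 10.1.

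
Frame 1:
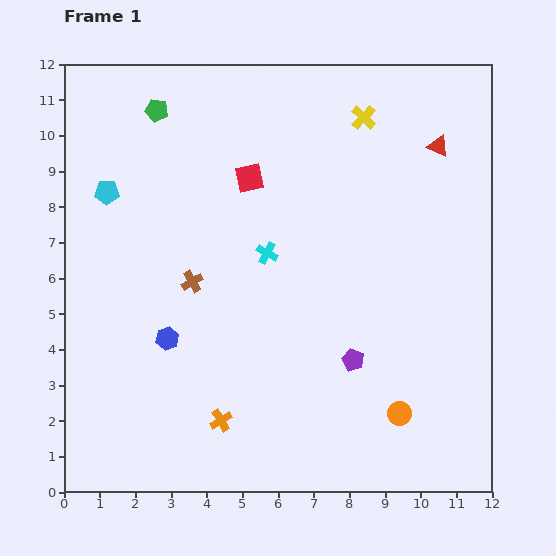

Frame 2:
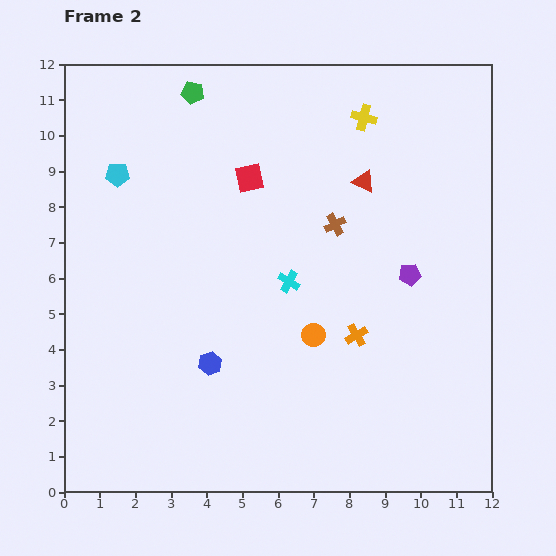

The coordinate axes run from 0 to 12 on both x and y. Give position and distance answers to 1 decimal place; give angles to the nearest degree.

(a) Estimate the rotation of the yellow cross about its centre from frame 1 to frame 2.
27° counter-clockwise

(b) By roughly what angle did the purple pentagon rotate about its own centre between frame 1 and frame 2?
30° counter-clockwise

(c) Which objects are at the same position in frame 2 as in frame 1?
the yellow cross, the red square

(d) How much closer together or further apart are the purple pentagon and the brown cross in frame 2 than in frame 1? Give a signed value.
-2.5

Distance in frame 1: 5.0. Distance in frame 2: 2.5.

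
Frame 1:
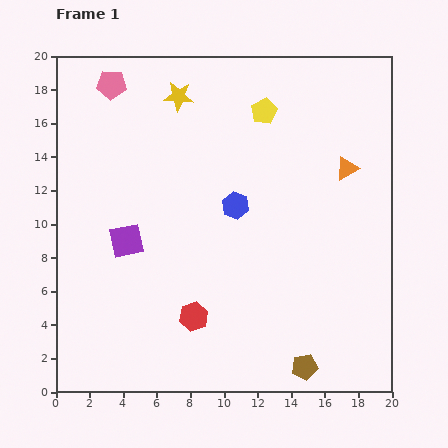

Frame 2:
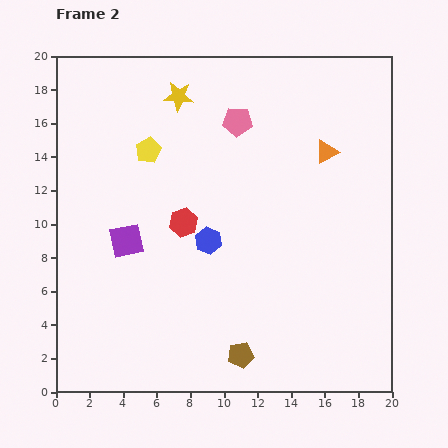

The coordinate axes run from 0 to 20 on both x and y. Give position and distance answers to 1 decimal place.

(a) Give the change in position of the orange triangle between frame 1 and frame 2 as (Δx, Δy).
(-1.2, 1.0)

The orange triangle was at (17.3, 13.3) in frame 1 and (16.1, 14.3) in frame 2.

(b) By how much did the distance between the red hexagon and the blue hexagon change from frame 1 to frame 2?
-5.2

Distance in frame 1: 7.1. Distance in frame 2: 1.9.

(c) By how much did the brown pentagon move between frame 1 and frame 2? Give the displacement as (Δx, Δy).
(-3.8, 0.7)

The brown pentagon was at (14.8, 1.5) in frame 1 and (11.0, 2.2) in frame 2.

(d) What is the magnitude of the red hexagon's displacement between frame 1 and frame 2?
5.6

The red hexagon moved from (8.2, 4.5) to (7.6, 10.1), a distance of √(0.6² + 5.6²) ≈ 5.6.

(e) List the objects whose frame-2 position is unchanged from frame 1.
the yellow star, the purple square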